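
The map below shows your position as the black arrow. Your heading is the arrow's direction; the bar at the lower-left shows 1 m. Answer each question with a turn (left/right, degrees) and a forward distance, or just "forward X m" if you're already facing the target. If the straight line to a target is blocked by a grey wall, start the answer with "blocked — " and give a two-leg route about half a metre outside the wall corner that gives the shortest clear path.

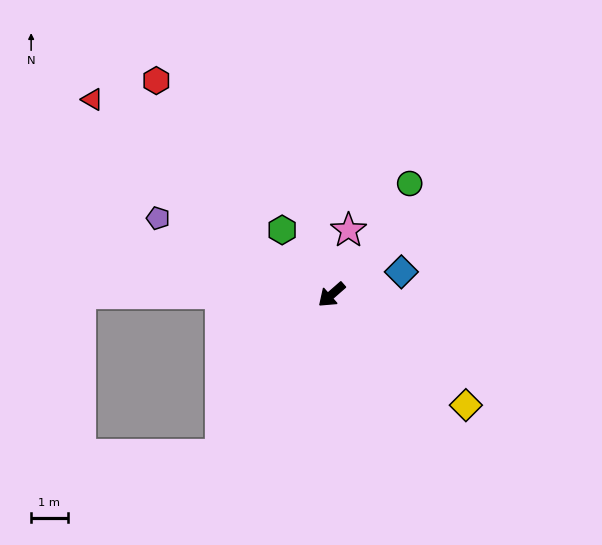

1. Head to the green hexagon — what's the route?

turn right 94°, forward 2.2 m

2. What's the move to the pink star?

turn right 146°, forward 1.8 m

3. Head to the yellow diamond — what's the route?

turn left 99°, forward 4.8 m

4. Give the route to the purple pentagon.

turn right 65°, forward 5.2 m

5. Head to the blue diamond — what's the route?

turn left 157°, forward 2.0 m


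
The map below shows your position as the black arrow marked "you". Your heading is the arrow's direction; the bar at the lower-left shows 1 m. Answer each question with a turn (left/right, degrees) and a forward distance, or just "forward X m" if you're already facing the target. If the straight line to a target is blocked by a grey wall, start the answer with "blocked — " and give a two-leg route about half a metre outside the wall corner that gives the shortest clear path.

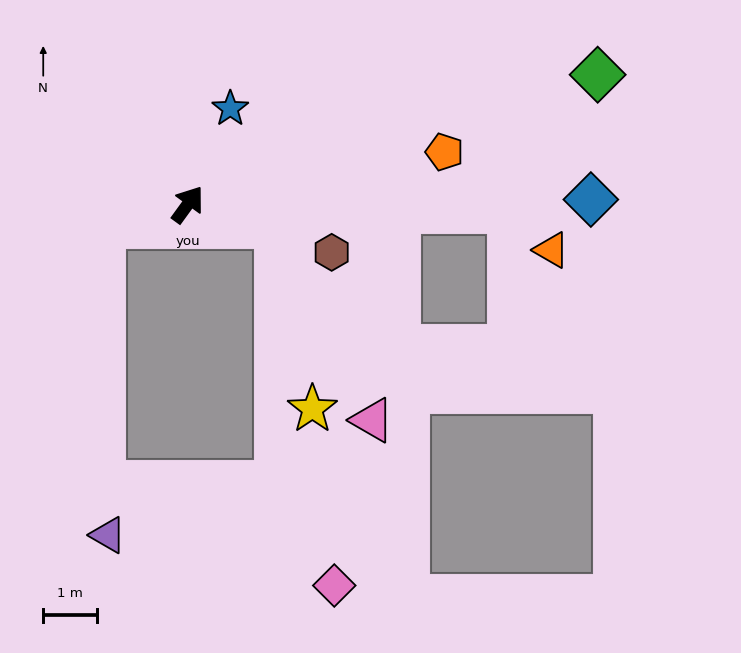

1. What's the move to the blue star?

turn left 12°, forward 1.9 m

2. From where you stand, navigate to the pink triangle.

blocked — turn right 68°, forward 1.7 m, then turn right 50°, forward 4.0 m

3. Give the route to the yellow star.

blocked — turn right 68°, forward 1.7 m, then turn right 65°, forward 3.4 m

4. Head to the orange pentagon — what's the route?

turn right 42°, forward 4.8 m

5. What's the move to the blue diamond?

turn right 53°, forward 7.4 m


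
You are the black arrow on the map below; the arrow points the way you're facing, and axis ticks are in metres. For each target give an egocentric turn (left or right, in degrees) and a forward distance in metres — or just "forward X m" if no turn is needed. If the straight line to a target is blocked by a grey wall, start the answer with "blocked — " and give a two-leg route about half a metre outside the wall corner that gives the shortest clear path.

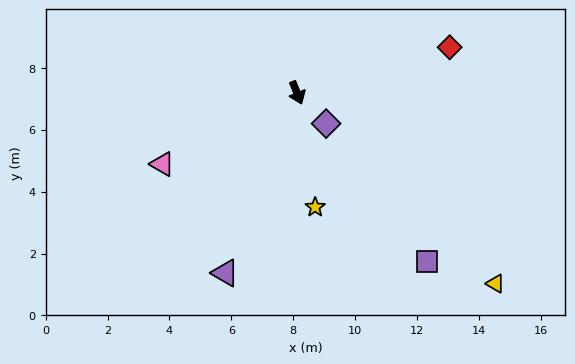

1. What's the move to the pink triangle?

turn right 84°, forward 4.9 m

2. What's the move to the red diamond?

turn left 84°, forward 5.1 m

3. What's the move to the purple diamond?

turn left 21°, forward 1.4 m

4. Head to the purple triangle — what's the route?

turn right 44°, forward 6.3 m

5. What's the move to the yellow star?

turn right 13°, forward 3.7 m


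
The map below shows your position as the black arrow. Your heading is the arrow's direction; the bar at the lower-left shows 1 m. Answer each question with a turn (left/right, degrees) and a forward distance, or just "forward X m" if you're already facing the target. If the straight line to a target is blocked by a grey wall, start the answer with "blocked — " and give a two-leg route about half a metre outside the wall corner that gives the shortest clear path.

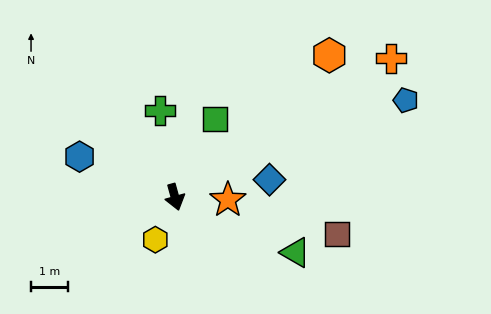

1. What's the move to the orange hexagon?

turn left 117°, forward 5.7 m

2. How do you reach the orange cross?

turn left 107°, forward 6.9 m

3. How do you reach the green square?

turn left 137°, forward 2.4 m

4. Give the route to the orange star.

turn left 72°, forward 1.4 m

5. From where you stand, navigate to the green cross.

turn left 174°, forward 2.4 m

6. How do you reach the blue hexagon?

turn right 128°, forward 2.8 m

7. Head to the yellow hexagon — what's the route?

turn right 40°, forward 1.3 m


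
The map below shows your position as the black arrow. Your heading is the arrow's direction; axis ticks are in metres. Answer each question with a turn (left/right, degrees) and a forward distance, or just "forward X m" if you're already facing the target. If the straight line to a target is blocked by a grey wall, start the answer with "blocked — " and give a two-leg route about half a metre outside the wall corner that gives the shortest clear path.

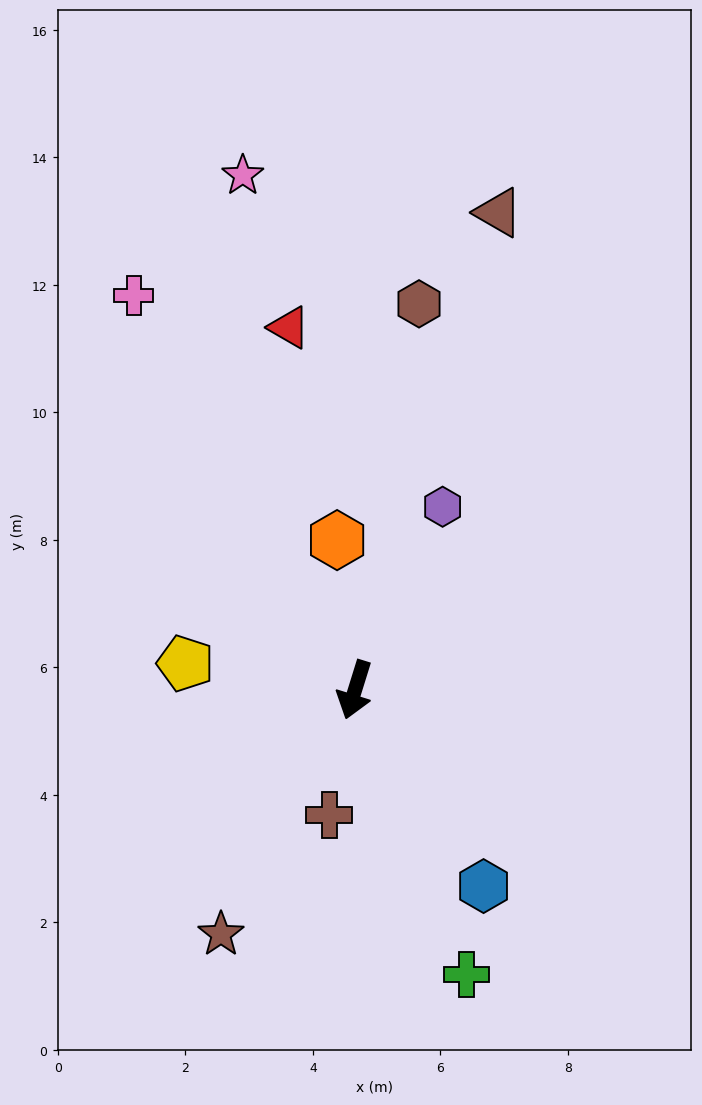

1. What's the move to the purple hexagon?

turn left 172°, forward 3.2 m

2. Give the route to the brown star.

turn right 11°, forward 4.4 m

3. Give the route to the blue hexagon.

turn left 50°, forward 3.7 m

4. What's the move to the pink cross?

turn right 133°, forward 7.1 m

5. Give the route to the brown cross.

turn left 6°, forward 2.0 m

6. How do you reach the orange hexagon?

turn right 156°, forward 2.4 m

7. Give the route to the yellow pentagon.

turn right 82°, forward 2.7 m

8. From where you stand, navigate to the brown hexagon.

turn right 172°, forward 6.1 m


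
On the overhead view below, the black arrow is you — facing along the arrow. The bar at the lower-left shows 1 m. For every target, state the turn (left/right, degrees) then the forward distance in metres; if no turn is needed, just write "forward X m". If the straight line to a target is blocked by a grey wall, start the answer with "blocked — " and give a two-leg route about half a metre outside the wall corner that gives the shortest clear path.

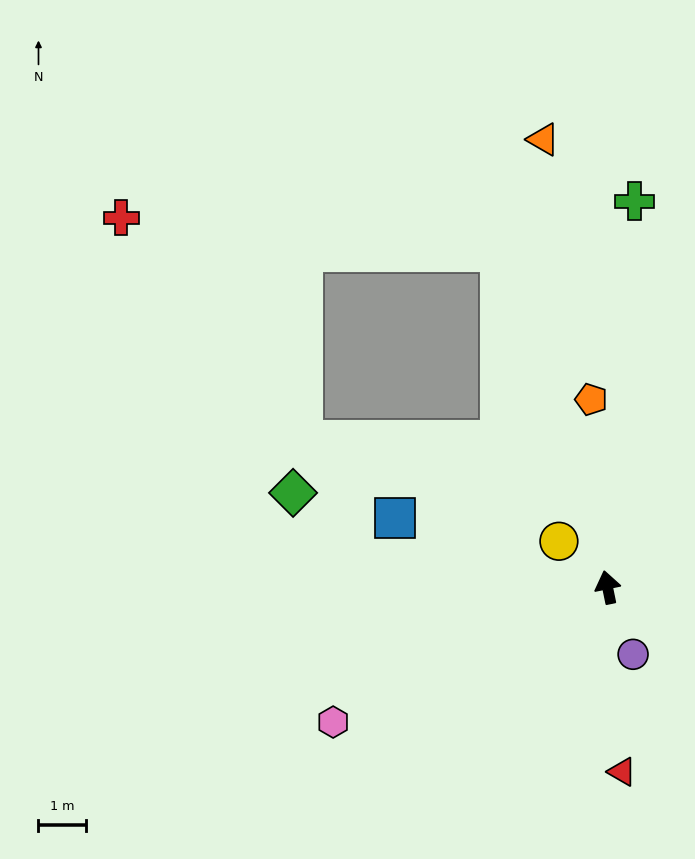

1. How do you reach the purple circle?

turn right 171°, forward 1.5 m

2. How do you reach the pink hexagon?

turn left 105°, forward 6.5 m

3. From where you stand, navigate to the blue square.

turn left 60°, forward 4.7 m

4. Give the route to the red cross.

blocked — turn left 6°, forward 7.5 m, then turn left 67°, forward 8.1 m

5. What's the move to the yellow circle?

turn left 35°, forward 1.4 m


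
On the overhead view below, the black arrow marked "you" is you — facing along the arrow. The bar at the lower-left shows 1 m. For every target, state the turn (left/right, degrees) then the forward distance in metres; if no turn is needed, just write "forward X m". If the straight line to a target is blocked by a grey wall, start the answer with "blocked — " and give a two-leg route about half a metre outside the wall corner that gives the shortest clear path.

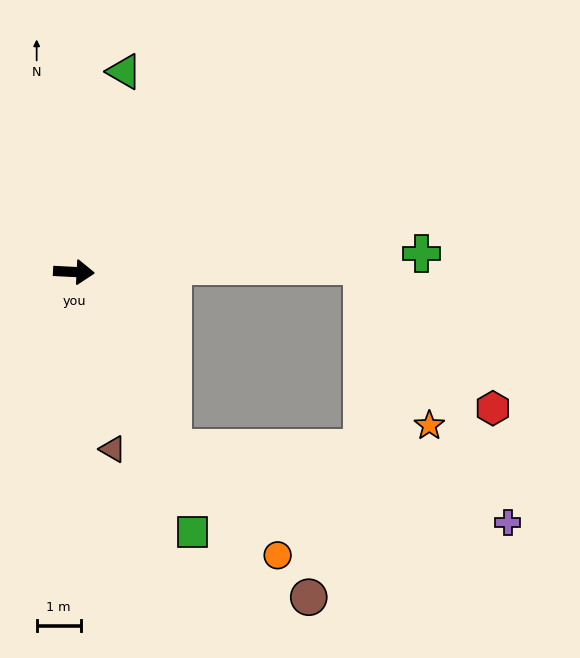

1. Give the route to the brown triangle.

turn right 75°, forward 4.1 m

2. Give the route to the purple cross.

blocked — turn right 58°, forward 4.6 m, then turn left 48°, forward 7.8 m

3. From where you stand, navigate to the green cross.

turn left 6°, forward 7.9 m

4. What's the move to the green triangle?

turn left 79°, forward 4.7 m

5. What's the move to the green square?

turn right 63°, forward 6.5 m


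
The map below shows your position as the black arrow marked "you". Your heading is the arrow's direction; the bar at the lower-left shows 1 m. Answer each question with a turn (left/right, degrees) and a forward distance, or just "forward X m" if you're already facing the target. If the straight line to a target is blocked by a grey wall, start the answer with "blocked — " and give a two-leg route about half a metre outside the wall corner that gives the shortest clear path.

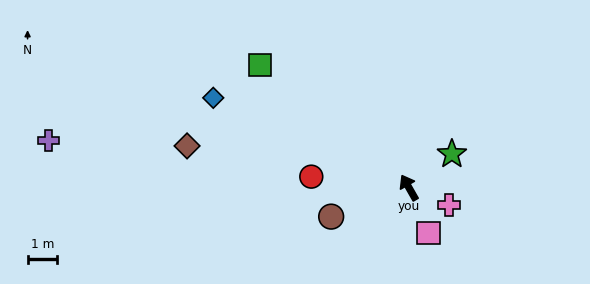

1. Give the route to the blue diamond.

turn left 36°, forward 7.2 m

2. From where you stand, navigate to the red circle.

turn left 54°, forward 3.3 m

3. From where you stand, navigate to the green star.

turn right 82°, forward 1.8 m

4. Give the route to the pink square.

turn left 174°, forward 1.7 m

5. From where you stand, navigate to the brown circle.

turn left 81°, forward 2.8 m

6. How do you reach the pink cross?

turn right 143°, forward 1.5 m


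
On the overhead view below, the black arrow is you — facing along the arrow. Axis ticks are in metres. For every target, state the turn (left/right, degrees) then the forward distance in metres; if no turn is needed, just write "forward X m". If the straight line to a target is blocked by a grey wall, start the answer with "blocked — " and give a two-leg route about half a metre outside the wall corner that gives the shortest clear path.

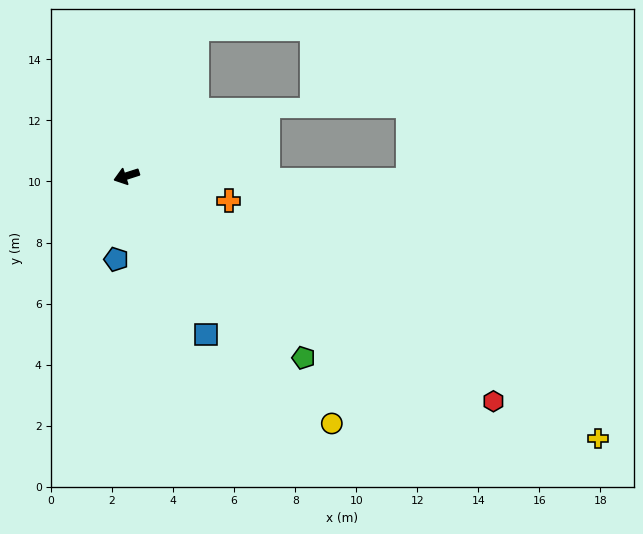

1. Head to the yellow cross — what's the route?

turn left 133°, forward 17.7 m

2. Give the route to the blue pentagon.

turn left 65°, forward 2.8 m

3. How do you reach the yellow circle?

turn left 112°, forward 10.5 m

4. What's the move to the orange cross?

turn left 149°, forward 3.4 m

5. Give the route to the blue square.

turn left 99°, forward 5.8 m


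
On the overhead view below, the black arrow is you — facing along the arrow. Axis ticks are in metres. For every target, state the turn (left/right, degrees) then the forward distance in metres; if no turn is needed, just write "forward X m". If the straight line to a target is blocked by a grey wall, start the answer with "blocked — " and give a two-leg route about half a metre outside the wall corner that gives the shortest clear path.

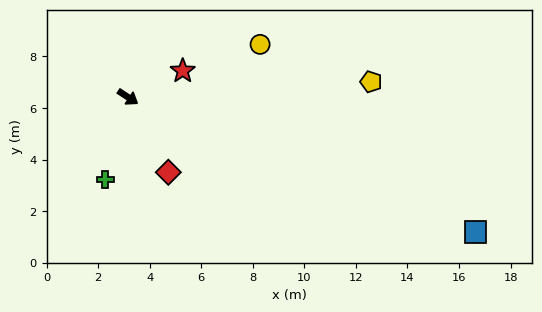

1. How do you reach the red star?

turn left 59°, forward 2.4 m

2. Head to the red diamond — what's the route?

turn right 28°, forward 3.3 m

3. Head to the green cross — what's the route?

turn right 72°, forward 3.3 m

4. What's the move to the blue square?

turn left 12°, forward 14.5 m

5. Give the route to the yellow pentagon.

turn left 37°, forward 9.4 m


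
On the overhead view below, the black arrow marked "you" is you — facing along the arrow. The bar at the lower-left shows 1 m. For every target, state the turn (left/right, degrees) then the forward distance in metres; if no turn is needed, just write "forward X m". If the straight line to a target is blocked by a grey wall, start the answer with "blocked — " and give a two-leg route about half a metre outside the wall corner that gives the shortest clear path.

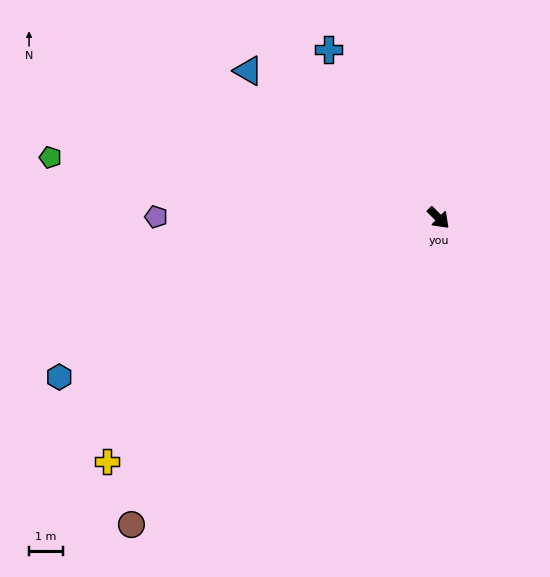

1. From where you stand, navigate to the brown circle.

turn right 90°, forward 12.9 m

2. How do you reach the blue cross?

turn left 168°, forward 6.0 m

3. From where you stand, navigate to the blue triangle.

turn right 173°, forward 7.1 m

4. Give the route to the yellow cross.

turn right 99°, forward 12.2 m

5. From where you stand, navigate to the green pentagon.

turn right 144°, forward 11.7 m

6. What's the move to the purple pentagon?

turn right 135°, forward 8.4 m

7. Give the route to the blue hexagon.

turn right 112°, forward 12.2 m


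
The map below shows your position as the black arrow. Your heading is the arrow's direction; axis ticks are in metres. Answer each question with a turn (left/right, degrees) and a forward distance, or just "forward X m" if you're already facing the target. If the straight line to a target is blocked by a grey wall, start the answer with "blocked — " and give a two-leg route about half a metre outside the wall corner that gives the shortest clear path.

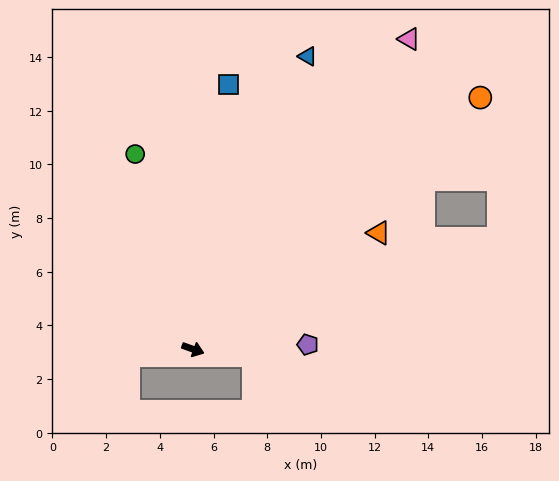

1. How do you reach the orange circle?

turn left 61°, forward 14.2 m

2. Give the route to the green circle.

turn left 126°, forward 7.6 m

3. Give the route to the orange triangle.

turn left 52°, forward 8.2 m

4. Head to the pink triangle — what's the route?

turn left 75°, forward 14.1 m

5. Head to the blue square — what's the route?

turn left 102°, forward 9.9 m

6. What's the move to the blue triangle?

turn left 89°, forward 11.7 m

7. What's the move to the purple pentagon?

turn left 22°, forward 4.3 m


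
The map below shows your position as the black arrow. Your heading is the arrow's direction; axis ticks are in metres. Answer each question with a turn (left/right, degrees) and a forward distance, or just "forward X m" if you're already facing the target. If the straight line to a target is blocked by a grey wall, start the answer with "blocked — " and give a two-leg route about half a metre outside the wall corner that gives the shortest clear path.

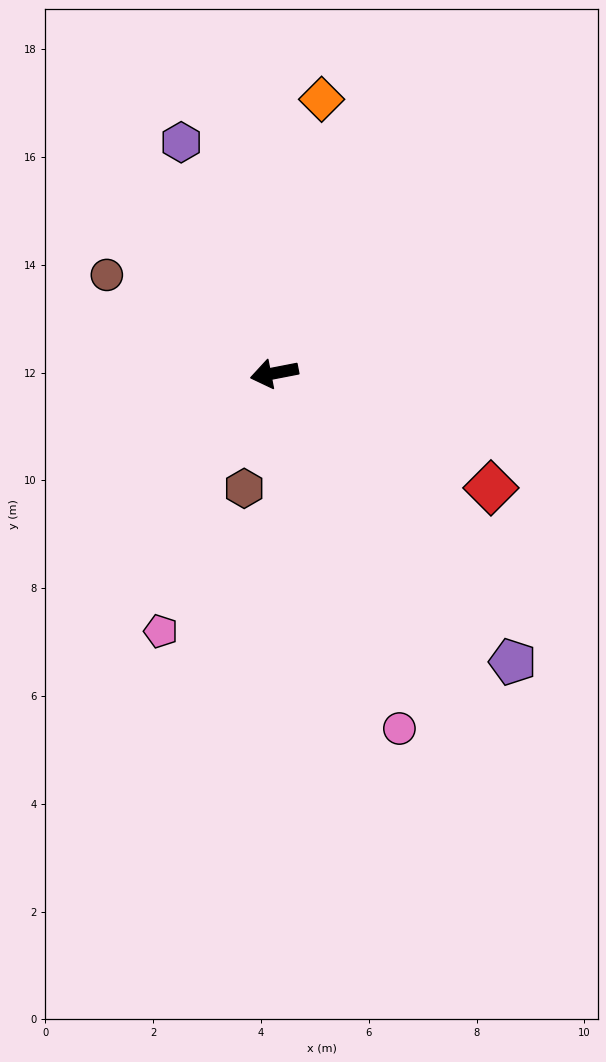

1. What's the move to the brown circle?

turn right 41°, forward 3.6 m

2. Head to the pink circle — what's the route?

turn left 98°, forward 7.0 m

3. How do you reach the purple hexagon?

turn right 79°, forward 4.6 m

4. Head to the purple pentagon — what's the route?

turn left 119°, forward 6.9 m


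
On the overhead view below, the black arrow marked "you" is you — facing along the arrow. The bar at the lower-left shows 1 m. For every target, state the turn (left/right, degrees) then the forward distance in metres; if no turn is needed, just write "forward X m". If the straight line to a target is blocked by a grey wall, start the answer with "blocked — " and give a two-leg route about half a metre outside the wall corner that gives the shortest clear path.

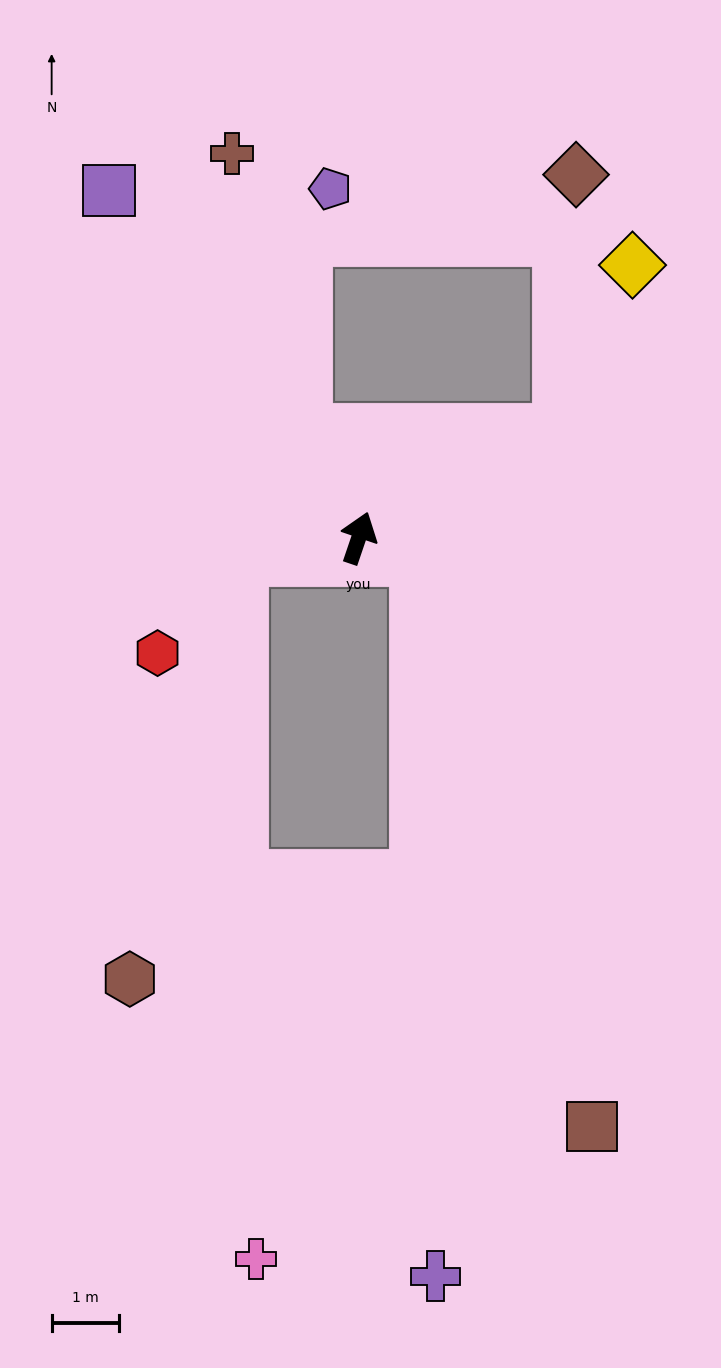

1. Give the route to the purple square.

turn left 55°, forward 6.3 m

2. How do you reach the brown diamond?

blocked — turn right 44°, forward 3.4 m, then turn left 60°, forward 3.8 m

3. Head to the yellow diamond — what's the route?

blocked — turn right 44°, forward 3.4 m, then turn left 40°, forward 2.7 m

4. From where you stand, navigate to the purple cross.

blocked — turn right 90°, forward 0.9 m, then turn right 70°, forward 10.6 m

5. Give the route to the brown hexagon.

blocked — turn left 118°, forward 1.8 m, then turn left 66°, forward 6.4 m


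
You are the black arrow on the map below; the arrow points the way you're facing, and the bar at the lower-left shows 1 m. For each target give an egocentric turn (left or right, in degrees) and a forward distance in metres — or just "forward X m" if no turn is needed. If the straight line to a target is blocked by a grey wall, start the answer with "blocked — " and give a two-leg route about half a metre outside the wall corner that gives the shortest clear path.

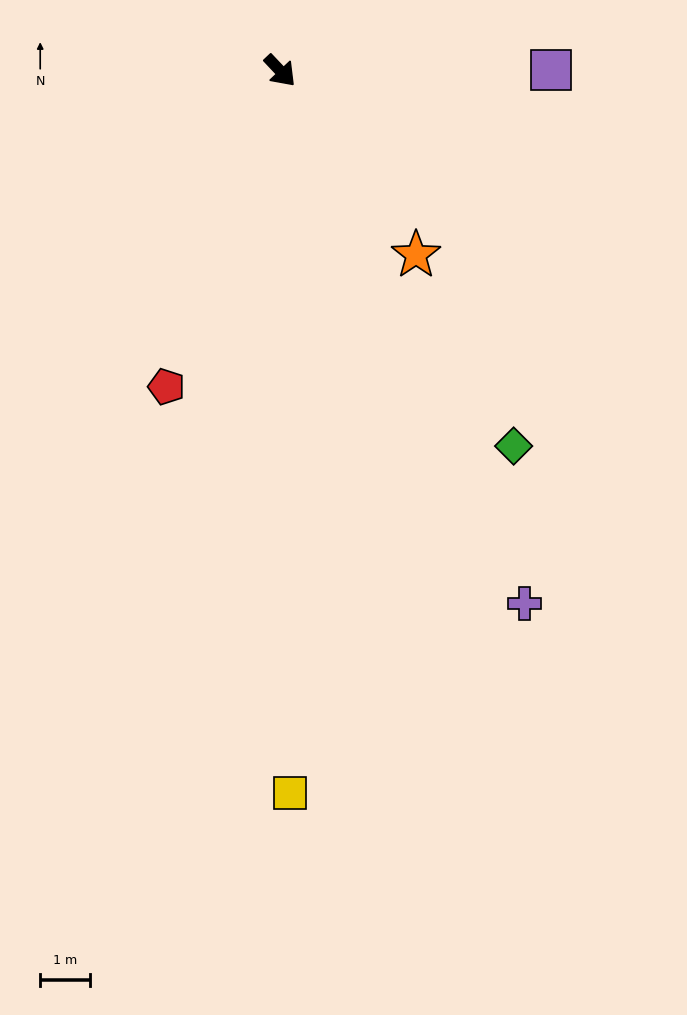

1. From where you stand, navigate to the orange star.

turn right 7°, forward 4.6 m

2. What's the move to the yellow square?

turn right 43°, forward 14.4 m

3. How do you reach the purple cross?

turn right 19°, forward 11.7 m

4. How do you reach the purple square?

turn left 47°, forward 5.4 m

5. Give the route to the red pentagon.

turn right 63°, forward 6.7 m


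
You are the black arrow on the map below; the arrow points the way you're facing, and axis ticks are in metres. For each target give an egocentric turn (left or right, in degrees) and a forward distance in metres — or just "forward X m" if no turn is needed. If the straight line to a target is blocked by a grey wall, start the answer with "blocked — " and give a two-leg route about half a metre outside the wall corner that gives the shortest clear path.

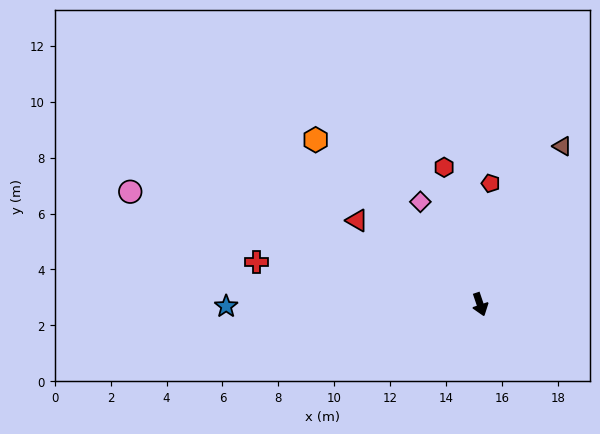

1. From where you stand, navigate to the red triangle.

turn right 143°, forward 5.3 m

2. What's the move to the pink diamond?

turn right 168°, forward 4.2 m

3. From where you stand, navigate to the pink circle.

turn right 127°, forward 13.1 m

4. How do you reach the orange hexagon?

turn right 154°, forward 8.3 m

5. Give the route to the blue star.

turn right 108°, forward 9.1 m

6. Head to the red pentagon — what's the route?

turn left 156°, forward 4.3 m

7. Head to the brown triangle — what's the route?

turn left 134°, forward 6.4 m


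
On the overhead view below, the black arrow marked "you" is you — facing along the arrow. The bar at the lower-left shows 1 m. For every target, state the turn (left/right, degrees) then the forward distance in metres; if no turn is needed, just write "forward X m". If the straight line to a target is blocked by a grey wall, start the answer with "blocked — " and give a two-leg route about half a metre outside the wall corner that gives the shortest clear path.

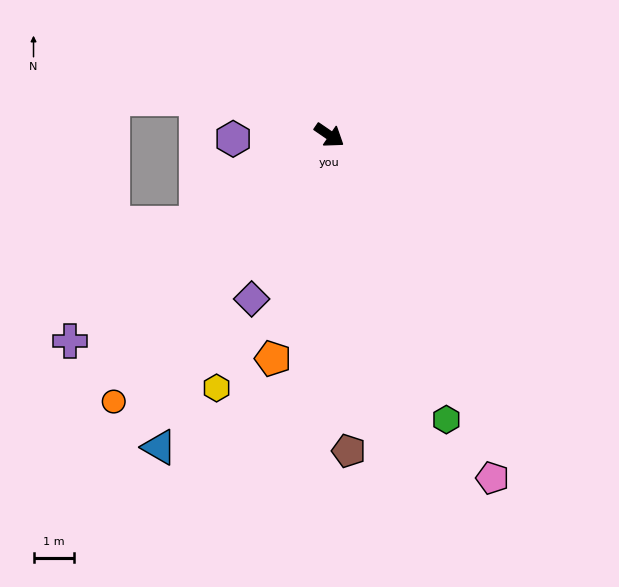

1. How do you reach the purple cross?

turn right 107°, forward 8.1 m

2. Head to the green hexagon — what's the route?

turn right 33°, forward 7.5 m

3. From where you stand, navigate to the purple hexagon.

turn right 143°, forward 2.4 m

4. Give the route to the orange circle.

turn right 95°, forward 8.4 m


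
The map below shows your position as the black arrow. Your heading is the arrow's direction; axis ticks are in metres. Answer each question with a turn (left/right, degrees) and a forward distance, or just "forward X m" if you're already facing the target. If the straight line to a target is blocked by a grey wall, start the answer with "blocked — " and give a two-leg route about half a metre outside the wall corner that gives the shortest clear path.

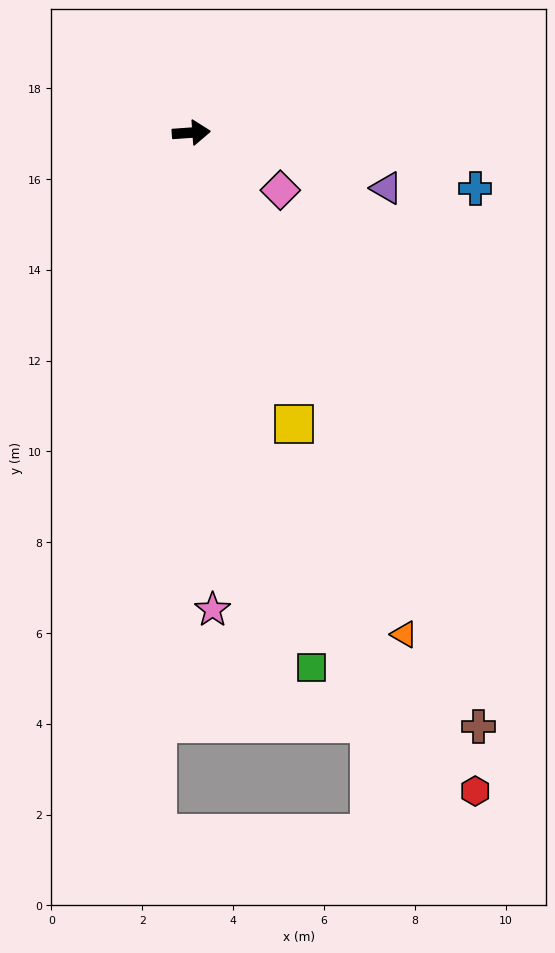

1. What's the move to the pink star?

turn right 91°, forward 10.5 m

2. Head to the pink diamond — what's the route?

turn right 37°, forward 2.3 m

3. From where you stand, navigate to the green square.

turn right 81°, forward 12.1 m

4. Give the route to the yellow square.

turn right 75°, forward 6.8 m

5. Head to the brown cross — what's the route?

turn right 68°, forward 14.5 m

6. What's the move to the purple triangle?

turn right 20°, forward 4.5 m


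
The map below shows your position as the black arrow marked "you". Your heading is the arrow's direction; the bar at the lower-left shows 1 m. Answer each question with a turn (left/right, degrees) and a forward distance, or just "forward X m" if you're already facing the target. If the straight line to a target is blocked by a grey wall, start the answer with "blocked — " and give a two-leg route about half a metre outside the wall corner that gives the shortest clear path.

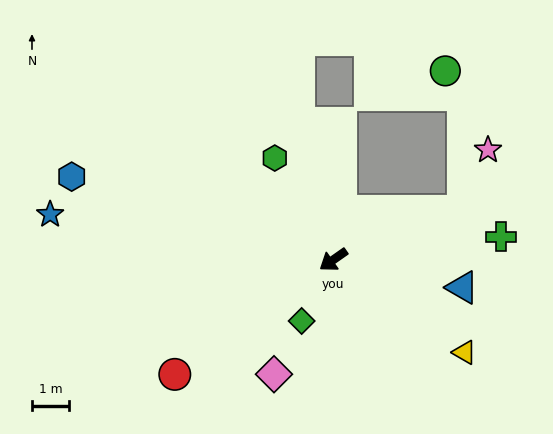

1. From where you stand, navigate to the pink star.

blocked — turn left 166°, forward 3.7 m, then turn left 46°, forward 1.8 m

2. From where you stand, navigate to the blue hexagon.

turn right 53°, forward 7.4 m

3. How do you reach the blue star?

turn right 44°, forward 7.7 m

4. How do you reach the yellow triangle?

turn left 110°, forward 4.3 m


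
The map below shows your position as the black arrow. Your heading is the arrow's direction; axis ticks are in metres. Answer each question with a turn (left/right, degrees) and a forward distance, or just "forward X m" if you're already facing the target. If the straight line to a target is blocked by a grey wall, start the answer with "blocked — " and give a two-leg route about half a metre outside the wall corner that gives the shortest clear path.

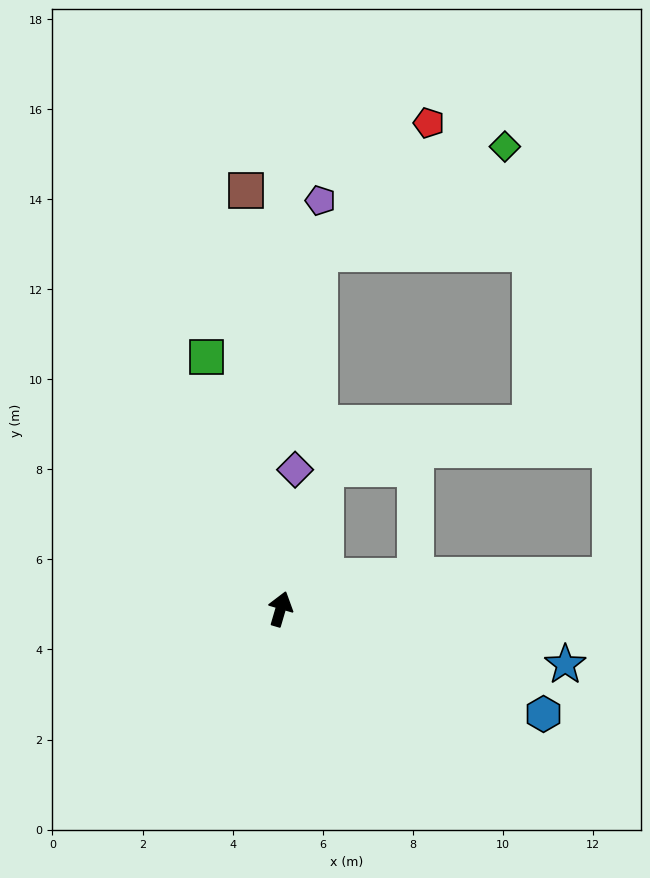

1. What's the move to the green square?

turn left 33°, forward 5.8 m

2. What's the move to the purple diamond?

turn left 10°, forward 3.1 m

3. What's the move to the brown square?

turn left 21°, forward 9.3 m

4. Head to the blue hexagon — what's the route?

turn right 95°, forward 6.3 m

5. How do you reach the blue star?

turn right 85°, forward 6.4 m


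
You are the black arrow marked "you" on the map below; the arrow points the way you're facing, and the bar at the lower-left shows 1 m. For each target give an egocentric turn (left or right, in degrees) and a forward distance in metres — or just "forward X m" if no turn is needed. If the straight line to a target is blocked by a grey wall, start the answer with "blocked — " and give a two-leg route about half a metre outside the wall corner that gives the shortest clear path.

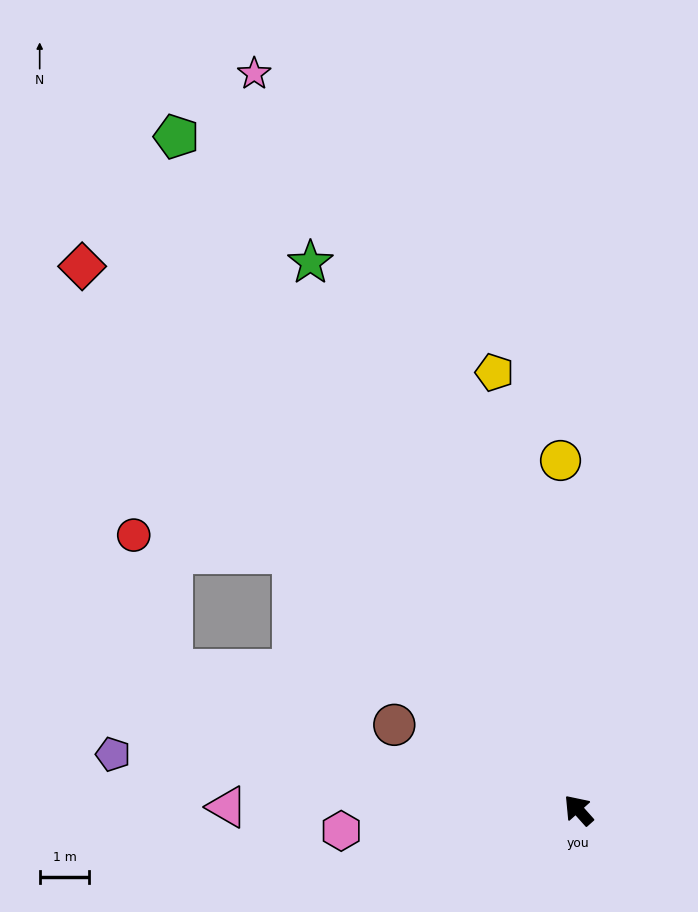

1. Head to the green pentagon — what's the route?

turn right 11°, forward 15.8 m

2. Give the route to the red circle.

blocked — turn left 6°, forward 7.7 m, then turn left 36°, forward 3.2 m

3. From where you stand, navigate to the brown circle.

turn left 23°, forward 4.1 m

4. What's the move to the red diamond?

forward 14.8 m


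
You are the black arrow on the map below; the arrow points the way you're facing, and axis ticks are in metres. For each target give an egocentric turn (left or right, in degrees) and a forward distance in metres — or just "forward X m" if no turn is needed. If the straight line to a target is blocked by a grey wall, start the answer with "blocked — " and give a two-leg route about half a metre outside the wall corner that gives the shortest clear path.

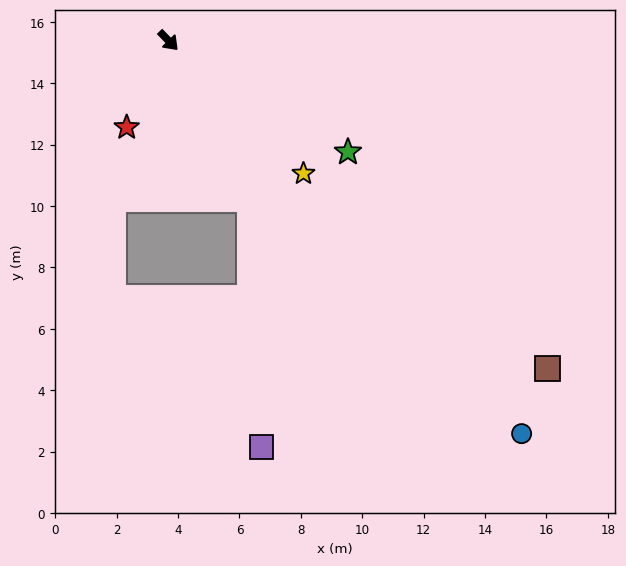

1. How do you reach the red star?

turn right 70°, forward 3.1 m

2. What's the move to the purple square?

blocked — turn right 17°, forward 5.8 m, then turn right 24°, forward 8.1 m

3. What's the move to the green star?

turn left 14°, forward 6.9 m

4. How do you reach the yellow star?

forward 6.2 m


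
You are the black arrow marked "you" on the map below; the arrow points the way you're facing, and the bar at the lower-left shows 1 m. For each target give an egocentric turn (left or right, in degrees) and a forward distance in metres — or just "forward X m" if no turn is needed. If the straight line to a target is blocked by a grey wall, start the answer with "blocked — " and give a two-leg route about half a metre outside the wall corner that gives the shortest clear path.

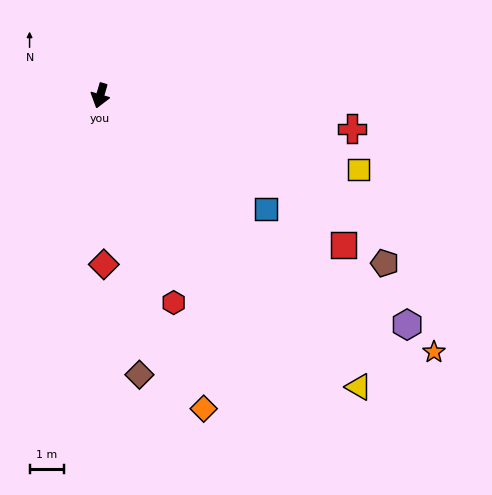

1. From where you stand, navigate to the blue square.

turn left 72°, forward 5.8 m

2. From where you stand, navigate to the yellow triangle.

turn left 58°, forward 11.3 m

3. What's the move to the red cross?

turn left 99°, forward 7.3 m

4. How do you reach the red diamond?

turn left 17°, forward 4.9 m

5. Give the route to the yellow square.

turn left 90°, forward 7.8 m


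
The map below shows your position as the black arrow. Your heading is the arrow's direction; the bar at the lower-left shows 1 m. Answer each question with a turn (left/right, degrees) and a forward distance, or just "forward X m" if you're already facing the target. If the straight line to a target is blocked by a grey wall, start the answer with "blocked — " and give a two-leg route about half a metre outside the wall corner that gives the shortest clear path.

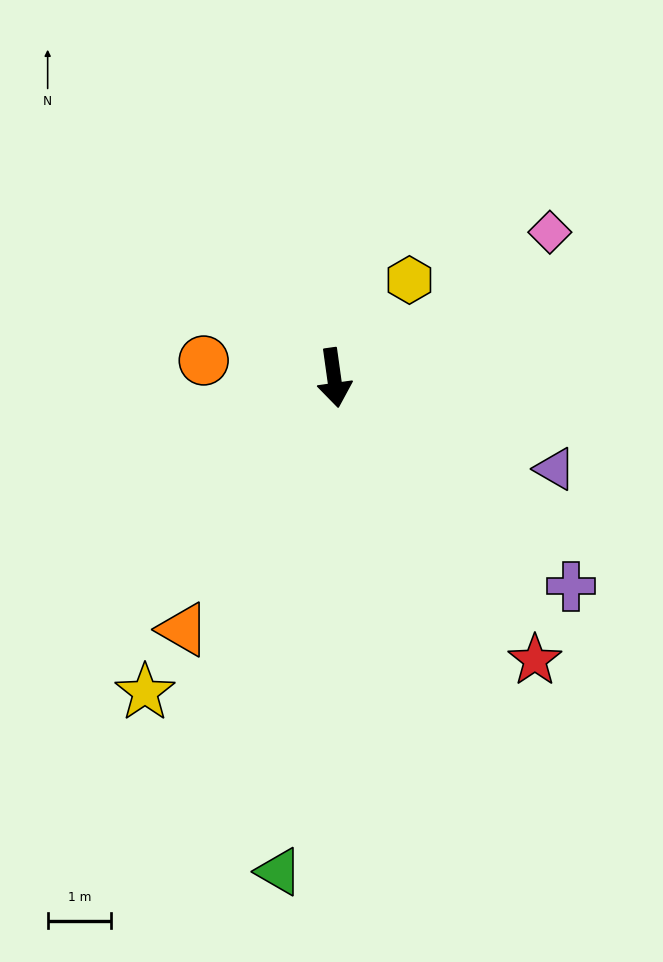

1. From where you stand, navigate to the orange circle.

turn right 106°, forward 2.1 m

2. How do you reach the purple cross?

turn left 41°, forward 5.0 m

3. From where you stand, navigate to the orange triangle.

turn right 39°, forward 4.6 m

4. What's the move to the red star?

turn left 27°, forward 5.5 m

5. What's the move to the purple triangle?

turn left 60°, forward 3.8 m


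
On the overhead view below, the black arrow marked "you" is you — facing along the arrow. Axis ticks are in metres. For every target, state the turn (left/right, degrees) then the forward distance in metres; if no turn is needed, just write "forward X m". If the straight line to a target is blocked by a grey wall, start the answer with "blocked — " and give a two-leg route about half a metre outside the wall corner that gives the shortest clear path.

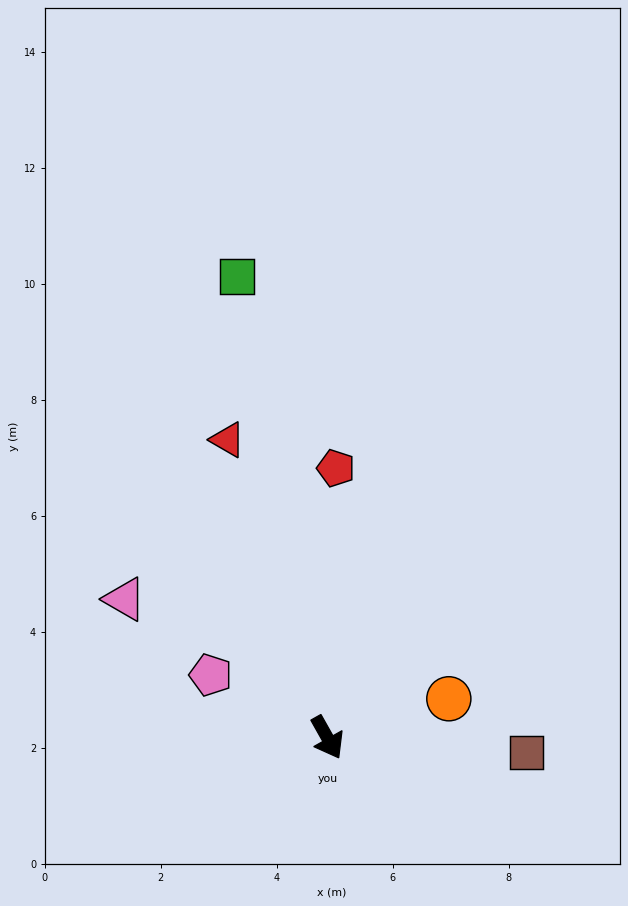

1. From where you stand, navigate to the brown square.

turn left 56°, forward 3.4 m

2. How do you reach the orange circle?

turn left 78°, forward 2.2 m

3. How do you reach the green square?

turn left 162°, forward 8.1 m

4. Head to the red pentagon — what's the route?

turn left 149°, forward 4.6 m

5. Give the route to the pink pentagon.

turn right 148°, forward 2.3 m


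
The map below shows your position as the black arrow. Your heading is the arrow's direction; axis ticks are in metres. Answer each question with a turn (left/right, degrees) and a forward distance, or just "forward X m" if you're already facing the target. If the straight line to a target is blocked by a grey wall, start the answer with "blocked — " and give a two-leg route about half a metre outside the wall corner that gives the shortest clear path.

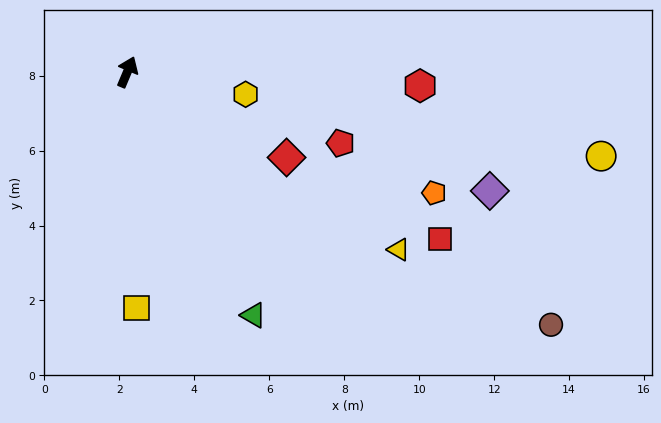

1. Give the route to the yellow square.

turn right 155°, forward 6.3 m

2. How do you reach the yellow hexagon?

turn right 78°, forward 3.2 m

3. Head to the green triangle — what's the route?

turn right 130°, forward 7.3 m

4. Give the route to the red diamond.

turn right 95°, forward 4.8 m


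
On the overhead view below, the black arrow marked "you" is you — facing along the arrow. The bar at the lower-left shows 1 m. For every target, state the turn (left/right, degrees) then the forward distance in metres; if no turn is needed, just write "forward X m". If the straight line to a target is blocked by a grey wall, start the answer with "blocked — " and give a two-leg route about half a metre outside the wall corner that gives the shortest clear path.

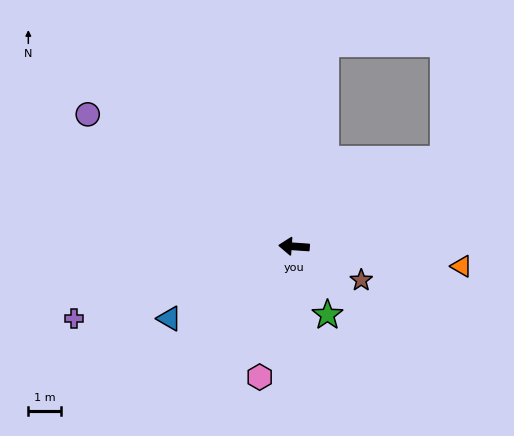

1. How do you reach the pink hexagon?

turn left 79°, forward 4.2 m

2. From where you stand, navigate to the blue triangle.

turn left 34°, forward 4.5 m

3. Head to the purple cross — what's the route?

turn left 22°, forward 7.2 m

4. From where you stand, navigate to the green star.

turn left 120°, forward 2.4 m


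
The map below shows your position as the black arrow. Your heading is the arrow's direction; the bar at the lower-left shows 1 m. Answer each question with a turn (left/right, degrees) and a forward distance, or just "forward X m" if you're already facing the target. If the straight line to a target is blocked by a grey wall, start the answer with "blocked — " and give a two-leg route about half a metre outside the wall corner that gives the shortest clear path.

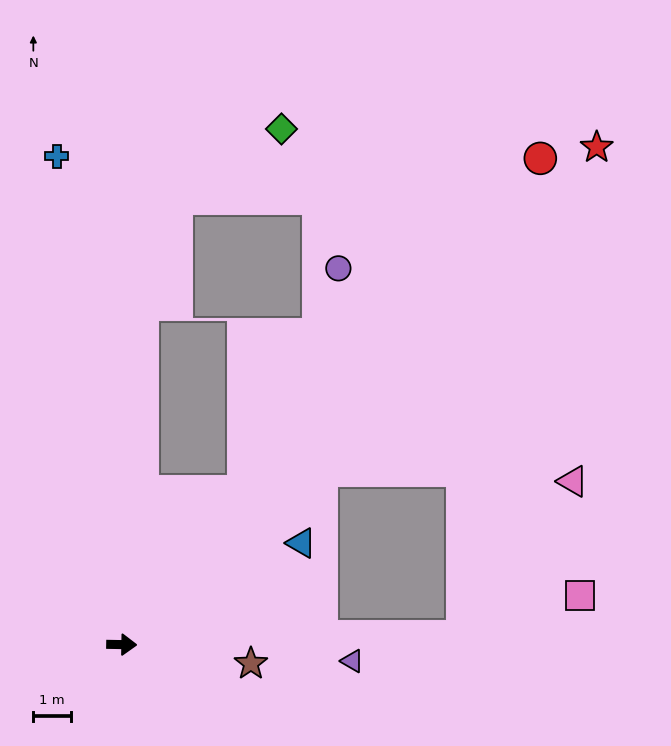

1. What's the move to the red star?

turn left 47°, forward 18.1 m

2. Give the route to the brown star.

turn right 7°, forward 3.4 m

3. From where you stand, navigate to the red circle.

turn left 50°, forward 16.9 m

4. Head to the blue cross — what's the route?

turn left 99°, forward 13.0 m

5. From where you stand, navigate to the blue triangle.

turn left 31°, forward 5.4 m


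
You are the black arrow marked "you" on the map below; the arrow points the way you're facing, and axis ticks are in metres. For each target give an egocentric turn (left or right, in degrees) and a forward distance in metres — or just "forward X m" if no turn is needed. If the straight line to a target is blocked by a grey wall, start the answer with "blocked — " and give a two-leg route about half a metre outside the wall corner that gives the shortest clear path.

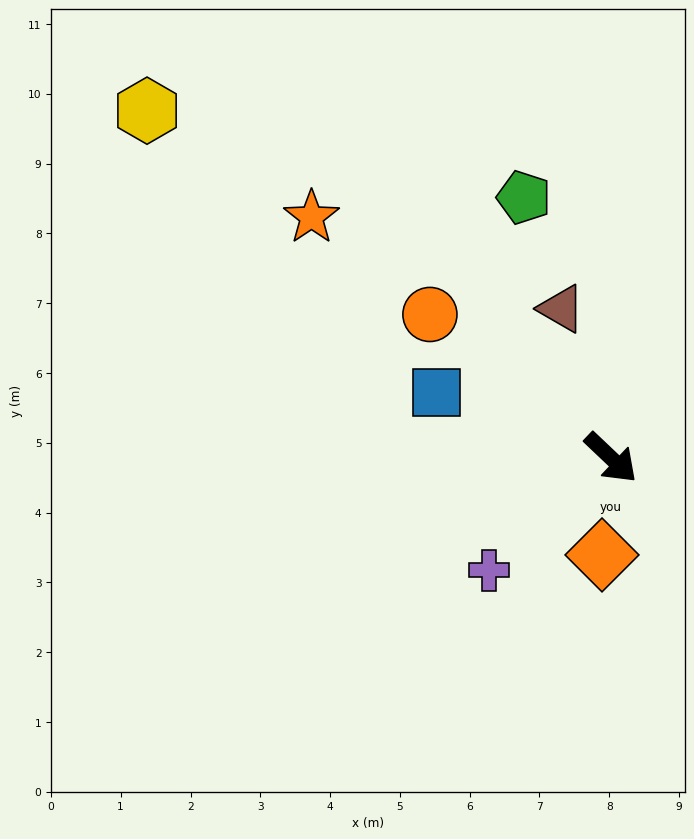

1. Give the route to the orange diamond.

turn right 52°, forward 1.4 m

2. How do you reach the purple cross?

turn right 94°, forward 2.4 m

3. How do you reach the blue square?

turn right 157°, forward 2.7 m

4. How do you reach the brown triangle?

turn left 152°, forward 2.3 m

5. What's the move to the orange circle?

turn right 175°, forward 3.3 m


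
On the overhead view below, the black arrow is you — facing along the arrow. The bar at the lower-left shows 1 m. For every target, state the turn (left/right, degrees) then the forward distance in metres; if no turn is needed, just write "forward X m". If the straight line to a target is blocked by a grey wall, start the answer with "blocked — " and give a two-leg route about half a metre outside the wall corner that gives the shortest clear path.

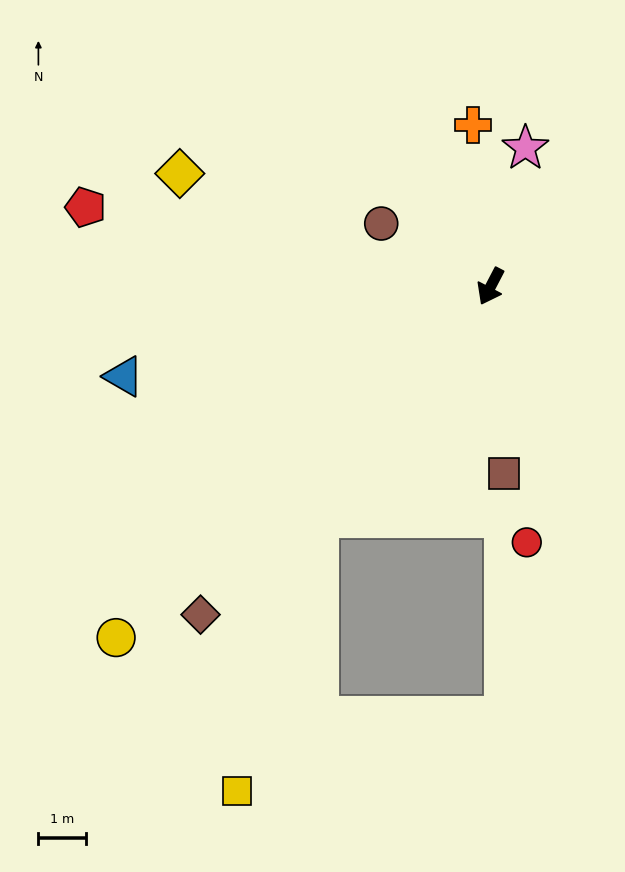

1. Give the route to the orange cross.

turn right 146°, forward 3.4 m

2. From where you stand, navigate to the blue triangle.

turn right 49°, forward 8.0 m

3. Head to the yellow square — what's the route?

blocked — turn right 9°, forward 6.1 m, then turn left 20°, forward 6.1 m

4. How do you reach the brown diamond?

turn right 14°, forward 9.3 m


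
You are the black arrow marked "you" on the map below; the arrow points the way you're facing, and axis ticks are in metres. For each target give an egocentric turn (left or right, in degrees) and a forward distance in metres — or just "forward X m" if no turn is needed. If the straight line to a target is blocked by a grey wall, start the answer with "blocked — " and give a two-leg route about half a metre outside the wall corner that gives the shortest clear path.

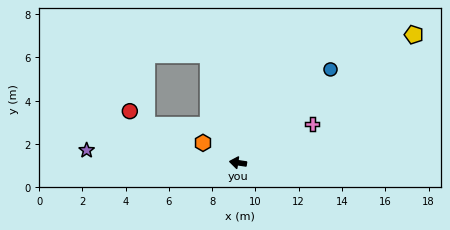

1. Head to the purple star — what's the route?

turn left 4°, forward 7.0 m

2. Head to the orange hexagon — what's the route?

turn right 21°, forward 1.9 m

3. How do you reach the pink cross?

turn right 144°, forward 3.9 m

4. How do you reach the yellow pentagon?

turn right 135°, forward 10.1 m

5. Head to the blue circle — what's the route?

turn right 126°, forward 6.1 m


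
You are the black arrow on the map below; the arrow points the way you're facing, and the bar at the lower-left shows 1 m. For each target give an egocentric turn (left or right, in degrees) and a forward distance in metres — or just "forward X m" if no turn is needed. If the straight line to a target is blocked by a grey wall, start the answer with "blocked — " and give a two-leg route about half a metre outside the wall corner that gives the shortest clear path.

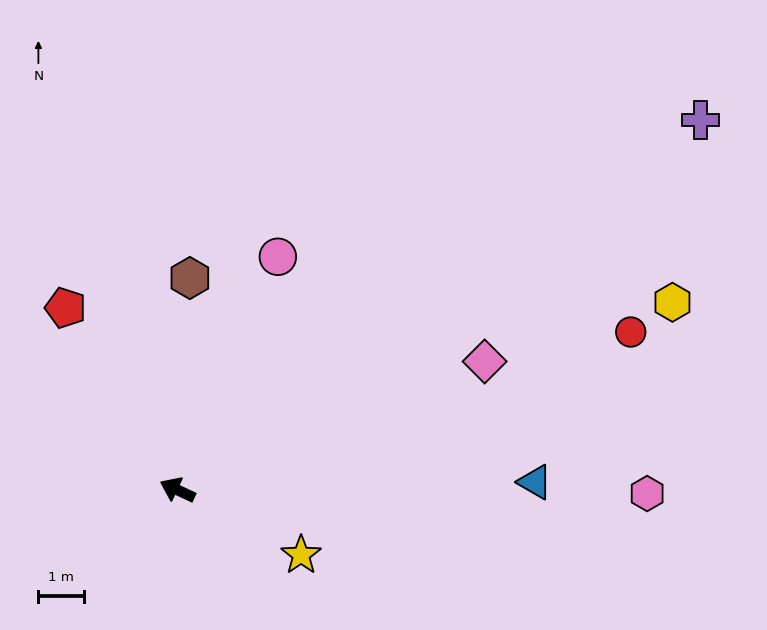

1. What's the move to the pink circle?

turn right 88°, forward 5.5 m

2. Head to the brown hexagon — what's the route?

turn right 68°, forward 4.6 m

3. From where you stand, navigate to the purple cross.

turn right 120°, forward 13.9 m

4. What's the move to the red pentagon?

turn right 33°, forward 4.6 m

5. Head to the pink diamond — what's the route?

turn right 132°, forward 7.2 m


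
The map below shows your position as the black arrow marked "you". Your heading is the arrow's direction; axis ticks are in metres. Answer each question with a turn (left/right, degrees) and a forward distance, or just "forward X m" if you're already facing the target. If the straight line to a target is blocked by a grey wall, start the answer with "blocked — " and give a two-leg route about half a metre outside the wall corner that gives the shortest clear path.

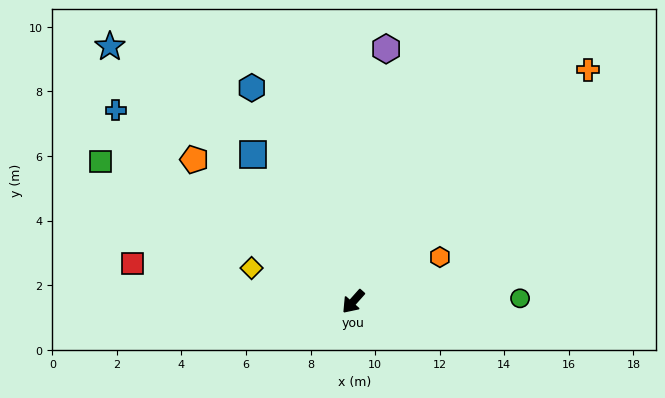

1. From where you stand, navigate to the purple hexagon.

turn right 146°, forward 7.9 m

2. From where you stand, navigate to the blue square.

turn right 104°, forward 5.5 m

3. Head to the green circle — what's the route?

turn left 133°, forward 5.2 m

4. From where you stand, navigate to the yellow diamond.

turn right 67°, forward 3.3 m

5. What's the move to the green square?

turn right 77°, forward 8.9 m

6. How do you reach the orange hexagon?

turn left 159°, forward 3.0 m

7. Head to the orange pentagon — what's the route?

turn right 90°, forward 6.6 m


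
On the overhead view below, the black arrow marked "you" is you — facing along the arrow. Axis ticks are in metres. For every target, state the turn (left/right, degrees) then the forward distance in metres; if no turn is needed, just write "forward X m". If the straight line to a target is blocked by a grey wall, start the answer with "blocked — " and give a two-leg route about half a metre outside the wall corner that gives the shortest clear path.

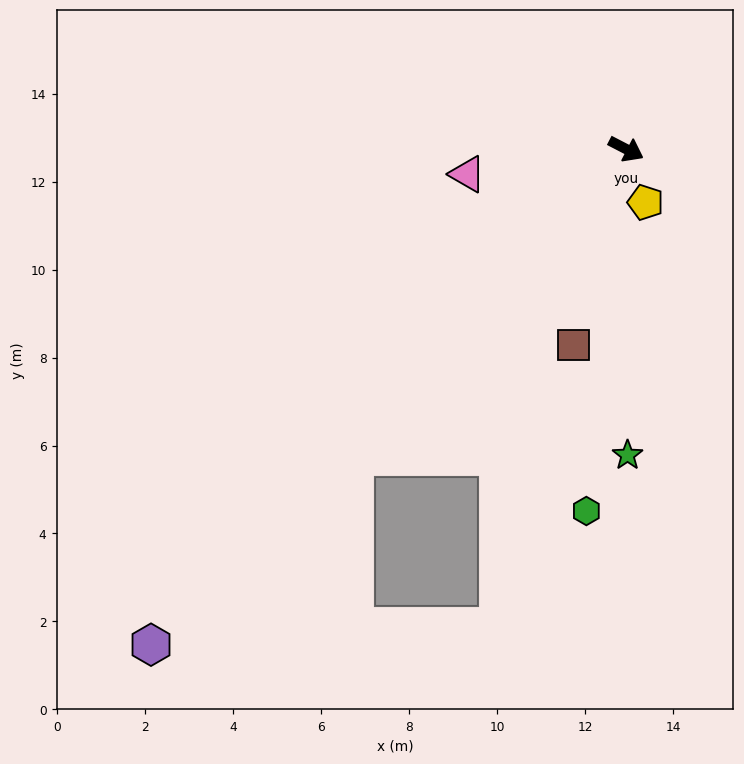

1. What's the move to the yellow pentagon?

turn right 43°, forward 1.3 m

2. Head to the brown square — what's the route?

turn right 78°, forward 4.6 m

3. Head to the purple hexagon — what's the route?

turn right 106°, forward 15.6 m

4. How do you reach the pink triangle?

turn right 144°, forward 3.7 m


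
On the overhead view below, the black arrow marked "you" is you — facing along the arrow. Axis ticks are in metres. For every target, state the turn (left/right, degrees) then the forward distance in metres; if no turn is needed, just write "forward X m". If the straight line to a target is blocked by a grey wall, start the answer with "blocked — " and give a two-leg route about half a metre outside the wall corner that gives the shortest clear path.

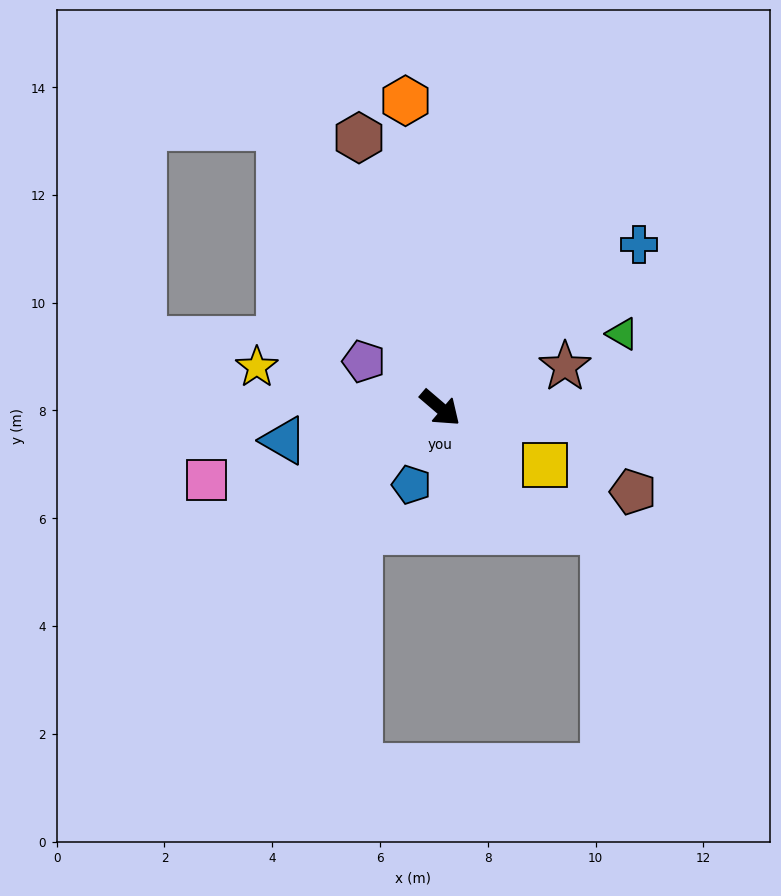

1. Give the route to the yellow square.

turn left 12°, forward 2.2 m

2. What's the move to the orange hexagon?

turn left 137°, forward 5.7 m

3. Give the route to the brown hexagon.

turn left 147°, forward 5.2 m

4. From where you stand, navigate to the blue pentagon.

turn right 70°, forward 1.5 m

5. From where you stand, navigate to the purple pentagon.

turn right 171°, forward 1.7 m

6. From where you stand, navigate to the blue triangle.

turn right 128°, forward 3.0 m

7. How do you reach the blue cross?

turn left 80°, forward 4.8 m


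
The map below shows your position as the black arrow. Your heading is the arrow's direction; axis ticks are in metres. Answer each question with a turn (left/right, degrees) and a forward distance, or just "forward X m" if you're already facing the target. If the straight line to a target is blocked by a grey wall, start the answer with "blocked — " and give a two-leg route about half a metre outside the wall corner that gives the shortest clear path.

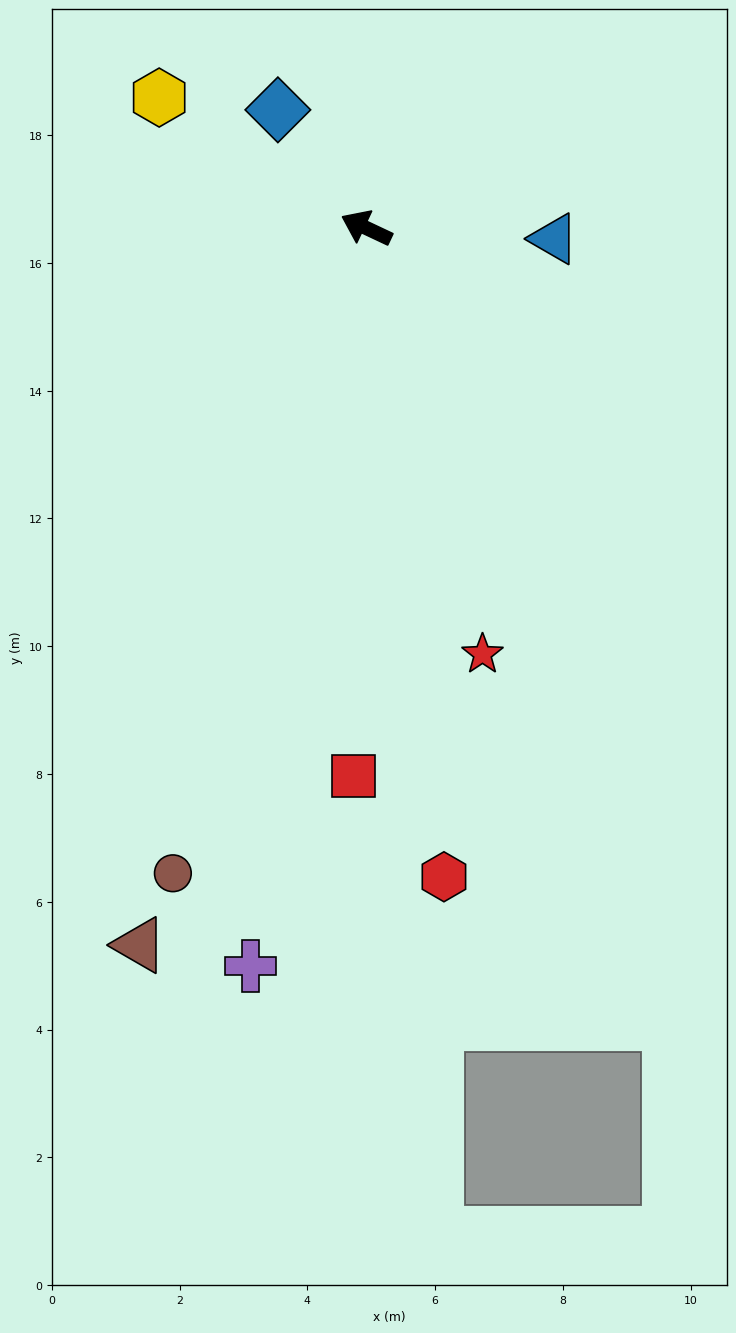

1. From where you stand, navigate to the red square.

turn left 114°, forward 8.6 m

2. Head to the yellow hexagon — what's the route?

turn right 7°, forward 3.8 m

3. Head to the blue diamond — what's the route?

turn right 28°, forward 2.3 m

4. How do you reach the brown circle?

turn left 99°, forward 10.5 m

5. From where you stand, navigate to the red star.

turn left 130°, forward 6.9 m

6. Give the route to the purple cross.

turn left 106°, forward 11.7 m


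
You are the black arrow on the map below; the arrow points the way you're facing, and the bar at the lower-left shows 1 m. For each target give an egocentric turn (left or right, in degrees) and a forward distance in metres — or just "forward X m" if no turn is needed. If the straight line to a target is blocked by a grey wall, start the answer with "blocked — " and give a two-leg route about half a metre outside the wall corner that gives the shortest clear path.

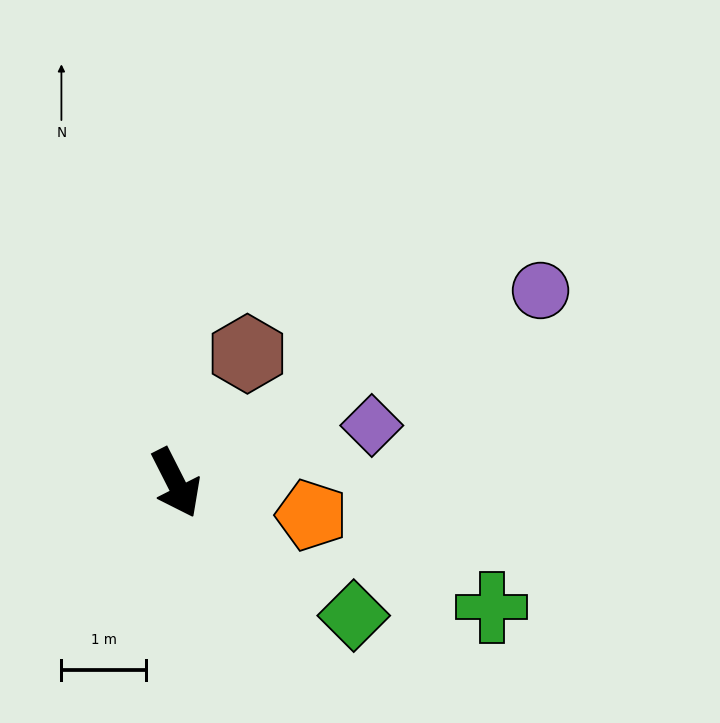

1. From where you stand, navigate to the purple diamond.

turn left 79°, forward 2.4 m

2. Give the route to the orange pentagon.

turn left 50°, forward 1.7 m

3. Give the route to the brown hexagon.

turn left 124°, forward 1.8 m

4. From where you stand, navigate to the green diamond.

turn left 26°, forward 2.6 m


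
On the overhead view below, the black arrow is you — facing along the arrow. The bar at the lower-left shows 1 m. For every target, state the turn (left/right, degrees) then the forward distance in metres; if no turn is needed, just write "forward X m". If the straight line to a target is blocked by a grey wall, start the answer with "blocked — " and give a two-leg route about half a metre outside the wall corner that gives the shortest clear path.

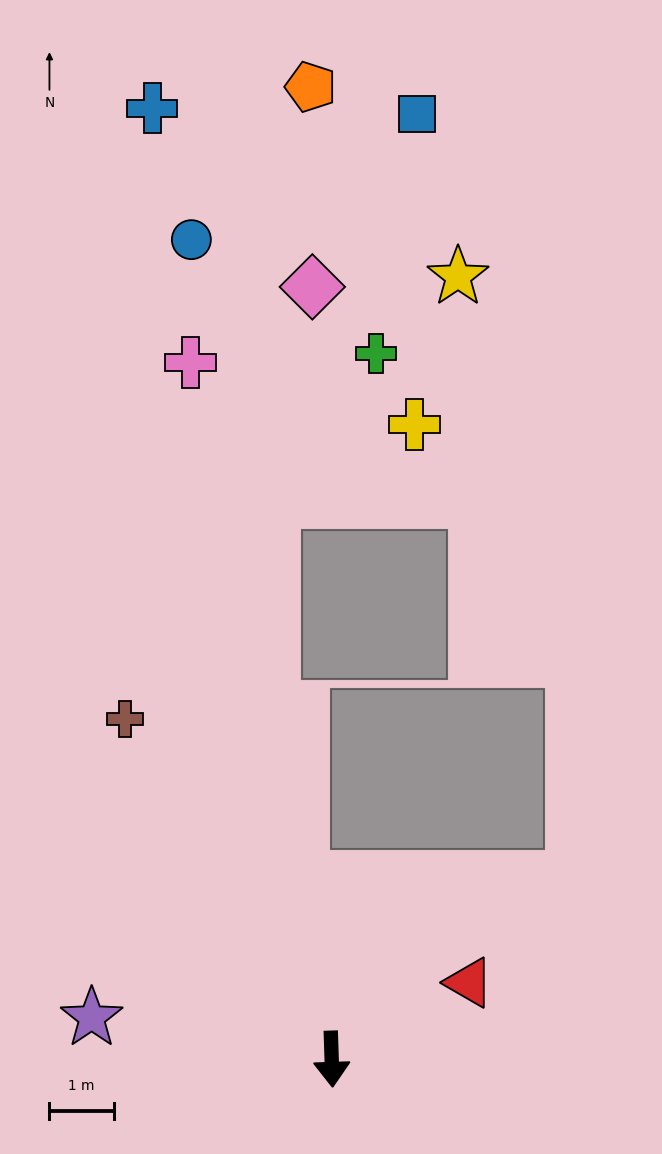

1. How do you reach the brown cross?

turn right 151°, forward 6.2 m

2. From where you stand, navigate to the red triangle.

turn left 117°, forward 2.4 m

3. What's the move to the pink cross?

turn right 170°, forward 11.1 m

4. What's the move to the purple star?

turn right 102°, forward 3.8 m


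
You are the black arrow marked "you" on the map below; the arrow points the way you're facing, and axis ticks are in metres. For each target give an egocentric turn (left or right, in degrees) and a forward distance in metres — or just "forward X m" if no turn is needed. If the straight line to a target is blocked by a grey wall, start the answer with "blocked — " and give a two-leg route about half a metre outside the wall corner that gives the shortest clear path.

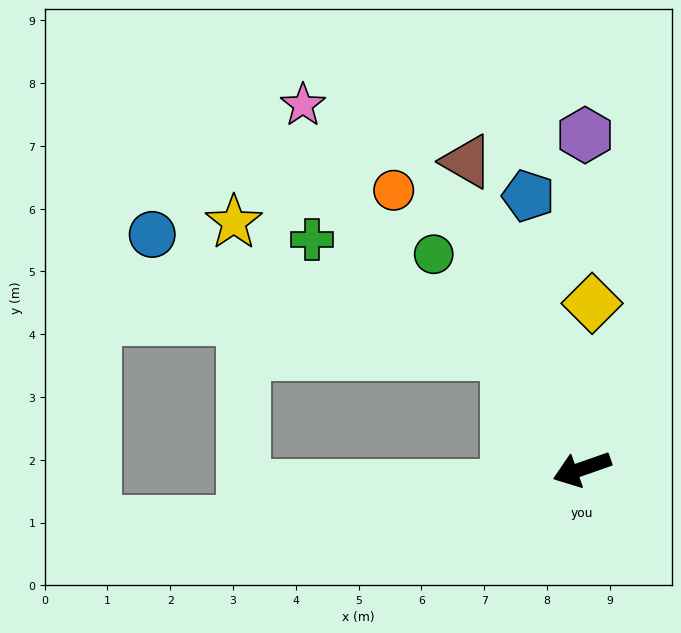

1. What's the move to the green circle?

turn right 75°, forward 4.2 m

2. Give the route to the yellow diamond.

turn right 113°, forward 2.6 m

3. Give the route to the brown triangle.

turn right 89°, forward 5.2 m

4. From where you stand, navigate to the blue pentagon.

turn right 98°, forward 4.4 m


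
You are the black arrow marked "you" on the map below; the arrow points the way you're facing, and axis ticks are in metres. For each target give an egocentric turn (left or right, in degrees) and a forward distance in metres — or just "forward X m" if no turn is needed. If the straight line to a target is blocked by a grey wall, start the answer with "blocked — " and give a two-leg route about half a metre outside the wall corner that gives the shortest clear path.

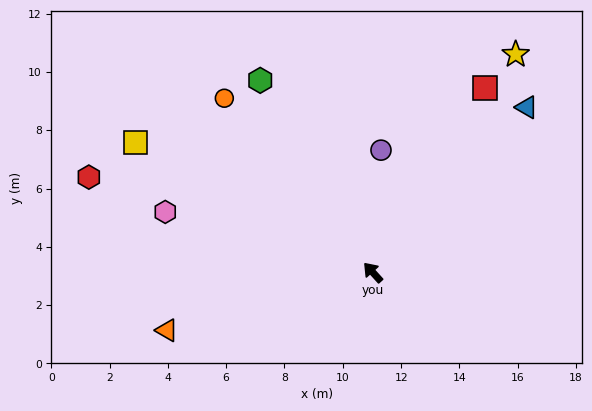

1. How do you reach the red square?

turn right 74°, forward 7.4 m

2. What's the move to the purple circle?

turn right 46°, forward 4.2 m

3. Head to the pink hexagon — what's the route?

turn left 32°, forward 7.4 m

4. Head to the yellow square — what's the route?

turn left 19°, forward 9.3 m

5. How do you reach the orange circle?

forward 7.8 m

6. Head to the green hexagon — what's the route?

turn right 12°, forward 7.6 m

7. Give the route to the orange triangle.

turn left 64°, forward 7.3 m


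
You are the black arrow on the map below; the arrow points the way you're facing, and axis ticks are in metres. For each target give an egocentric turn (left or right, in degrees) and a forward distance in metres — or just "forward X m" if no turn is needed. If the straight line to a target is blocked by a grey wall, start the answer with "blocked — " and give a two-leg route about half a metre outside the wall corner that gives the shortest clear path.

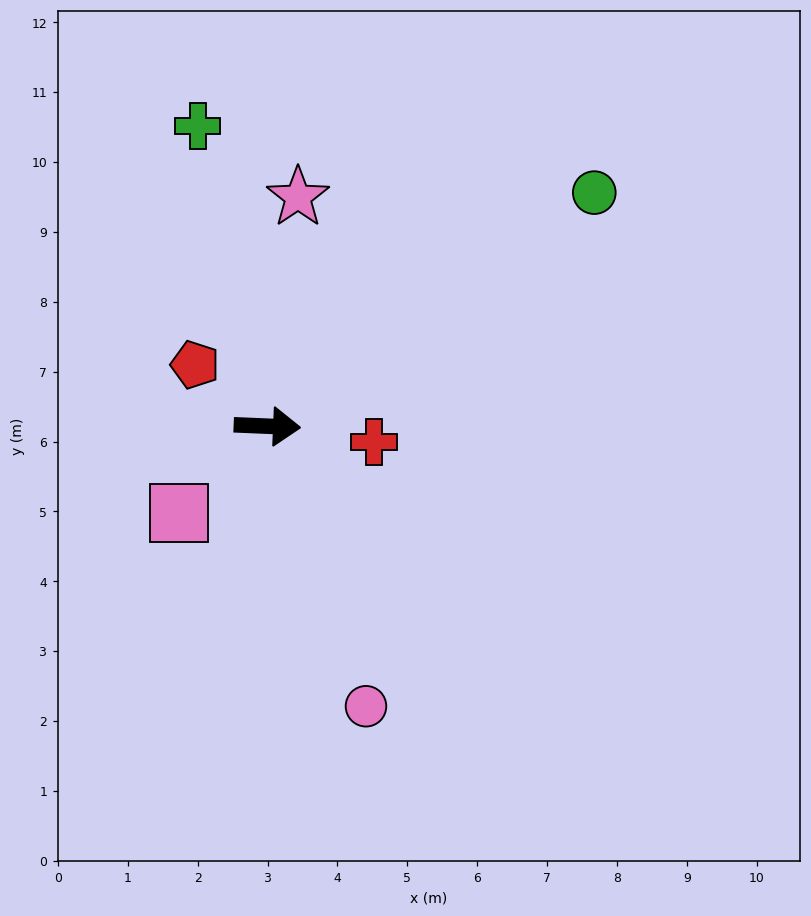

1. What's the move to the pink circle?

turn right 68°, forward 4.2 m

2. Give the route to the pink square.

turn right 133°, forward 1.8 m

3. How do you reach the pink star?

turn left 85°, forward 3.3 m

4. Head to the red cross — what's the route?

turn right 6°, forward 1.5 m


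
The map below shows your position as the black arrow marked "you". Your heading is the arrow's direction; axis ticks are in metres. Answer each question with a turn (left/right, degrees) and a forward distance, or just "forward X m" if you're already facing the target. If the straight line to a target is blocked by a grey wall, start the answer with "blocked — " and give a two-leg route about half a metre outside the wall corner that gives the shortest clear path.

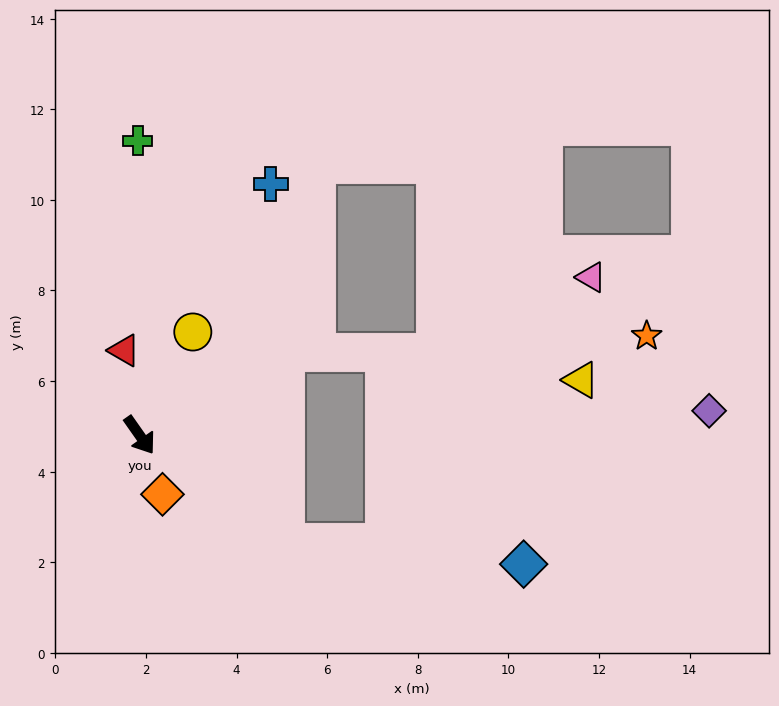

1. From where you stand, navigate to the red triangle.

turn left 155°, forward 1.9 m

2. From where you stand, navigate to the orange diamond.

turn right 14°, forward 1.4 m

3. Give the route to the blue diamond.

blocked — turn left 19°, forward 4.0 m, then turn left 31°, forward 5.3 m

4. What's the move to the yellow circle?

turn left 118°, forward 2.6 m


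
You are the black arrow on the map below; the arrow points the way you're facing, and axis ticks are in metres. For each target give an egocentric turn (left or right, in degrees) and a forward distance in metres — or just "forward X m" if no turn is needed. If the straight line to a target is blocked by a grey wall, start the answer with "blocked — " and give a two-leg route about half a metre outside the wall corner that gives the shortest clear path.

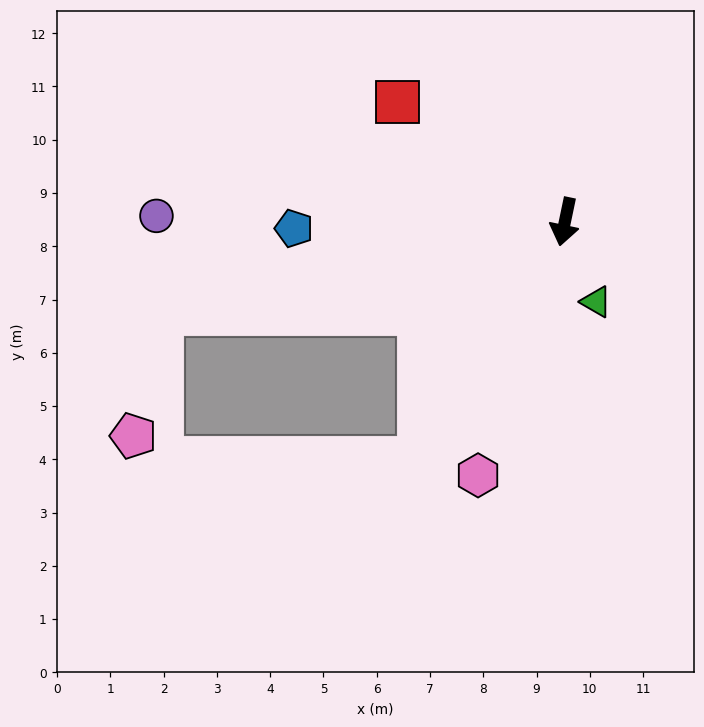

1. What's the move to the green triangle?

turn left 33°, forward 1.6 m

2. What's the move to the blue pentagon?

turn right 77°, forward 5.1 m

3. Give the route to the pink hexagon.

turn right 7°, forward 5.0 m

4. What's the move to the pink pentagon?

blocked — turn right 66°, forward 7.8 m, then turn left 65°, forward 2.4 m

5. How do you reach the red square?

turn right 114°, forward 3.9 m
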